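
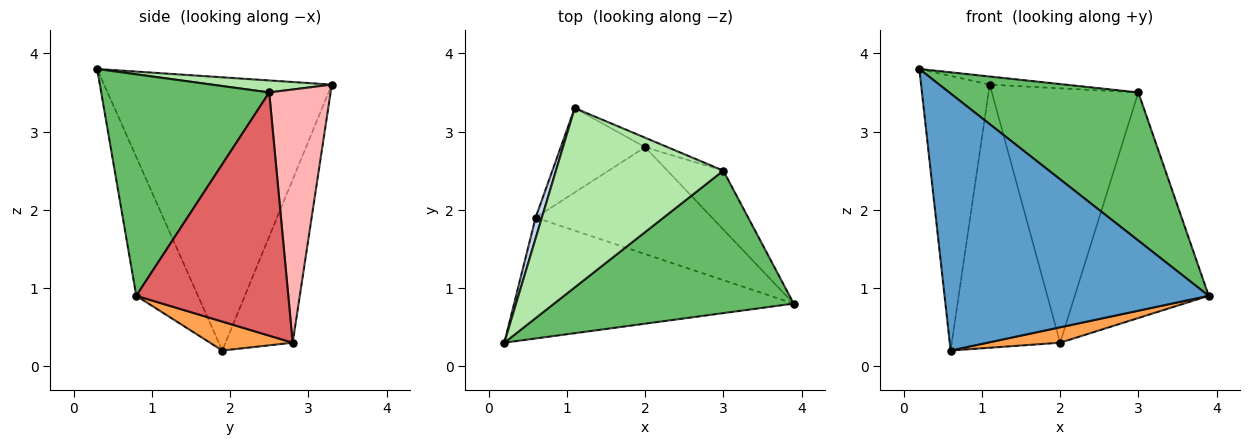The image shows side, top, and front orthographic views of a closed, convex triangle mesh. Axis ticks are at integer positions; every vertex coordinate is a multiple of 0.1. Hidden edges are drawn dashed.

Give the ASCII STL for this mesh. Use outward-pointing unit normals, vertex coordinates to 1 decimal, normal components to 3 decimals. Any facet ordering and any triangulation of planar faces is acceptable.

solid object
 facet normal -0.207 -0.885 -0.416
  outer loop
   vertex 0.6 1.9 0.2
   vertex 3.9 0.8 0.9
   vertex 0.2 0.3 3.8
  endloop
 endfacet
 facet normal -0.957 0.289 0.022
  outer loop
   vertex 0.6 1.9 0.2
   vertex 0.2 0.3 3.8
   vertex 1.1 3.3 3.6
  endloop
 endfacet
 facet normal 0.160 -0.141 -0.977
  outer loop
   vertex 2.0 2.8 0.3
   vertex 3.9 0.8 0.9
   vertex 0.6 1.9 0.2
  endloop
 endfacet
 facet normal -0.508 0.820 -0.263
  outer loop
   vertex 2.0 2.8 0.3
   vertex 0.6 1.9 0.2
   vertex 1.1 3.3 3.6
  endloop
 endfacet
 facet normal 0.539 -0.607 0.584
  outer loop
   vertex 3.0 2.5 3.5
   vertex 0.2 0.3 3.8
   vertex 3.9 0.8 0.9
  endloop
 endfacet
 facet normal 0.071 0.045 0.996
  outer loop
   vertex 3.0 2.5 3.5
   vertex 1.1 3.3 3.6
   vertex 0.2 0.3 3.8
  endloop
 endfacet
 facet normal 0.739 0.651 -0.170
  outer loop
   vertex 3.0 2.5 3.5
   vertex 3.9 0.8 0.9
   vertex 2.0 2.8 0.3
  endloop
 endfacet
 facet normal 0.386 0.922 -0.034
  outer loop
   vertex 3.0 2.5 3.5
   vertex 2.0 2.8 0.3
   vertex 1.1 3.3 3.6
  endloop
 endfacet
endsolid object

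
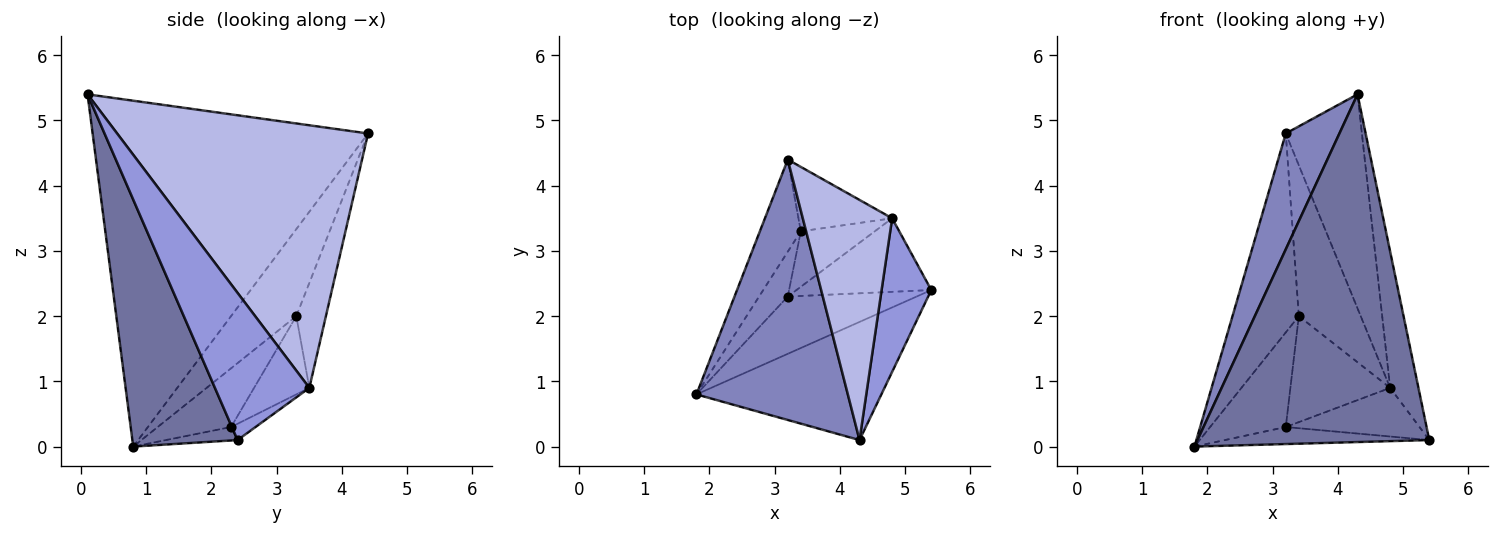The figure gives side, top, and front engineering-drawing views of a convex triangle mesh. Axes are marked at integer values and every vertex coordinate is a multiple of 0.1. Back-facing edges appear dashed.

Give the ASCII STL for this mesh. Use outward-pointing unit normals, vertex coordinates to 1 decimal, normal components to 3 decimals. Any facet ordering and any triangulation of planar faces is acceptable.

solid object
 facet normal 0.395 -0.870 -0.296
  outer loop
   vertex 4.3 0.1 5.4
   vertex 1.8 0.8 0.0
   vertex 5.4 2.4 0.1
  endloop
 endfacet
 facet normal -0.902 -0.176 0.395
  outer loop
   vertex 4.3 0.1 5.4
   vertex 3.2 4.4 4.8
   vertex 1.8 0.8 0.0
  endloop
 endfacet
 facet normal 0.911 0.273 0.308
  outer loop
   vertex 4.8 3.5 0.9
   vertex 4.3 0.1 5.4
   vertex 5.4 2.4 0.1
  endloop
 endfacet
 facet normal 0.910 0.276 0.310
  outer loop
   vertex 4.8 3.5 0.9
   vertex 3.2 4.4 4.8
   vertex 4.3 0.1 5.4
  endloop
 endfacet
 facet normal -0.100 0.284 -0.954
  outer loop
   vertex 3.2 2.3 0.3
   vertex 5.4 2.4 0.1
   vertex 1.8 0.8 0.0
  endloop
 endfacet
 facet normal -0.100 0.549 -0.830
  outer loop
   vertex 3.2 2.3 0.3
   vertex 4.8 3.5 0.9
   vertex 5.4 2.4 0.1
  endloop
 endfacet
 facet normal -0.403 0.842 -0.359
  outer loop
   vertex 3.4 3.3 2.0
   vertex 3.2 4.4 4.8
   vertex 4.8 3.5 0.9
  endloop
 endfacet
 facet normal -0.441 0.795 -0.416
  outer loop
   vertex 3.4 3.3 2.0
   vertex 4.8 3.5 0.9
   vertex 3.2 2.3 0.3
  endloop
 endfacet
 facet normal -0.666 0.677 -0.314
  outer loop
   vertex 3.4 3.3 2.0
   vertex 1.8 0.8 0.0
   vertex 3.2 4.4 4.8
  endloop
 endfacet
 facet normal -0.659 0.680 -0.322
  outer loop
   vertex 3.4 3.3 2.0
   vertex 3.2 2.3 0.3
   vertex 1.8 0.8 0.0
  endloop
 endfacet
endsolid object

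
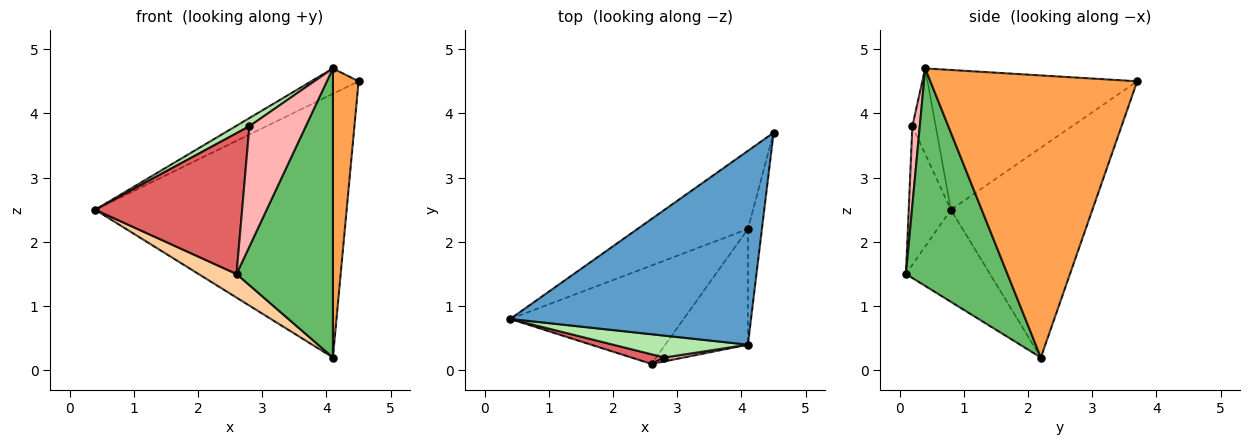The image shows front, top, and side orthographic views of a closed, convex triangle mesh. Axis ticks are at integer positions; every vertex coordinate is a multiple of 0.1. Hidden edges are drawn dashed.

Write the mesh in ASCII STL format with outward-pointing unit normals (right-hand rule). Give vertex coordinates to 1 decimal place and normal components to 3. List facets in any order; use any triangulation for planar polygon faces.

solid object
 facet normal -0.499 0.113 0.859
  outer loop
   vertex 4.1 0.4 4.7
   vertex 4.5 3.7 4.5
   vertex 0.4 0.8 2.5
  endloop
 endfacet
 facet normal -0.475 0.844 -0.250
  outer loop
   vertex 4.1 2.2 0.2
   vertex 0.4 0.8 2.5
   vertex 4.5 3.7 4.5
  endloop
 endfacet
 facet normal 0.991 -0.123 -0.049
  outer loop
   vertex 4.1 2.2 0.2
   vertex 4.5 3.7 4.5
   vertex 4.1 0.4 4.7
  endloop
 endfacet
 facet normal -0.459 -0.207 -0.864
  outer loop
   vertex 2.6 0.1 1.5
   vertex 0.4 0.8 2.5
   vertex 4.1 2.2 0.2
  endloop
 endfacet
 facet normal 0.699 -0.664 -0.266
  outer loop
   vertex 2.6 0.1 1.5
   vertex 4.1 2.2 0.2
   vertex 4.1 0.4 4.7
  endloop
 endfacet
 facet normal -0.511 -0.300 0.805
  outer loop
   vertex 2.8 0.2 3.8
   vertex 4.1 0.4 4.7
   vertex 0.4 0.8 2.5
  endloop
 endfacet
 facet normal -0.275 -0.959 0.066
  outer loop
   vertex 2.8 0.2 3.8
   vertex 0.4 0.8 2.5
   vertex 2.6 0.1 1.5
  endloop
 endfacet
 facet normal 0.130 -0.991 0.032
  outer loop
   vertex 2.8 0.2 3.8
   vertex 2.6 0.1 1.5
   vertex 4.1 0.4 4.7
  endloop
 endfacet
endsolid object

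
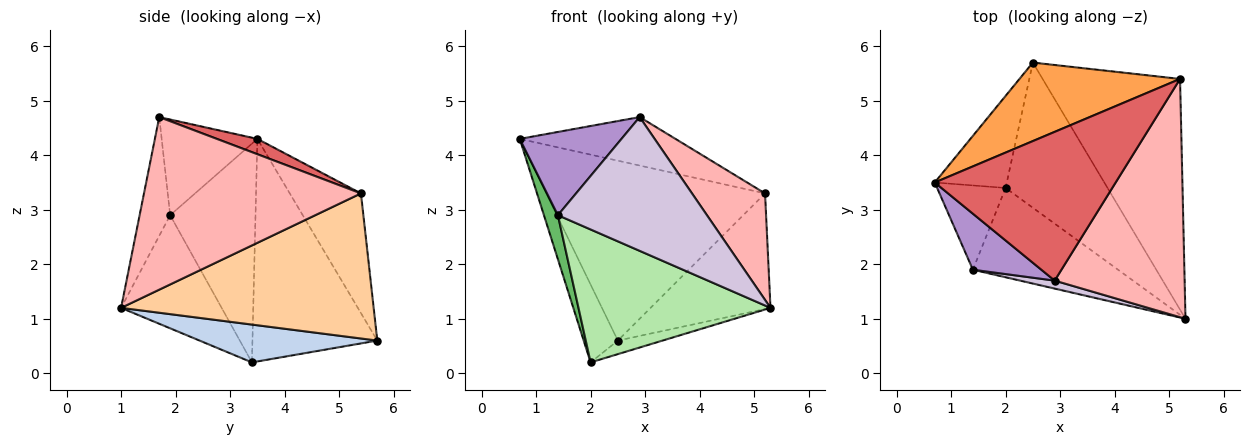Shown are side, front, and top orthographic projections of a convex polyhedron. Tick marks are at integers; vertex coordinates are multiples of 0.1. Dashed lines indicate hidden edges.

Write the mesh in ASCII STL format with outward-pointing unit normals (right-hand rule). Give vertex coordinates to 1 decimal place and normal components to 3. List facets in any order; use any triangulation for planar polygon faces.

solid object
 facet normal -0.921 0.252 -0.298
  outer loop
   vertex 2.0 3.4 0.2
   vertex 0.7 3.5 4.3
   vertex 2.5 5.7 0.6
  endloop
 endfacet
 facet normal 0.346 0.087 -0.934
  outer loop
   vertex 2.0 3.4 0.2
   vertex 2.5 5.7 0.6
   vertex 5.3 1.0 1.2
  endloop
 endfacet
 facet normal -0.286 0.878 0.383
  outer loop
   vertex 5.2 5.4 3.3
   vertex 2.5 5.7 0.6
   vertex 0.7 3.5 4.3
  endloop
 endfacet
 facet normal 0.686 0.326 -0.650
  outer loop
   vertex 5.2 5.4 3.3
   vertex 5.3 1.0 1.2
   vertex 2.5 5.7 0.6
  endloop
 endfacet
 facet normal -0.943 -0.154 -0.295
  outer loop
   vertex 1.4 1.9 2.9
   vertex 0.7 3.5 4.3
   vertex 2.0 3.4 0.2
  endloop
 endfacet
 facet normal -0.399 -0.761 -0.511
  outer loop
   vertex 1.4 1.9 2.9
   vertex 2.0 3.4 0.2
   vertex 5.3 1.0 1.2
  endloop
 endfacet
 facet normal 0.080 0.309 0.948
  outer loop
   vertex 2.9 1.7 4.7
   vertex 5.2 5.4 3.3
   vertex 0.7 3.5 4.3
  endloop
 endfacet
 facet normal 0.771 -0.260 0.581
  outer loop
   vertex 2.9 1.7 4.7
   vertex 5.3 1.0 1.2
   vertex 5.2 5.4 3.3
  endloop
 endfacet
 facet normal -0.615 -0.654 0.440
  outer loop
   vertex 2.9 1.7 4.7
   vertex 0.7 3.5 4.3
   vertex 1.4 1.9 2.9
  endloop
 endfacet
 facet normal -0.200 -0.978 0.058
  outer loop
   vertex 2.9 1.7 4.7
   vertex 1.4 1.9 2.9
   vertex 5.3 1.0 1.2
  endloop
 endfacet
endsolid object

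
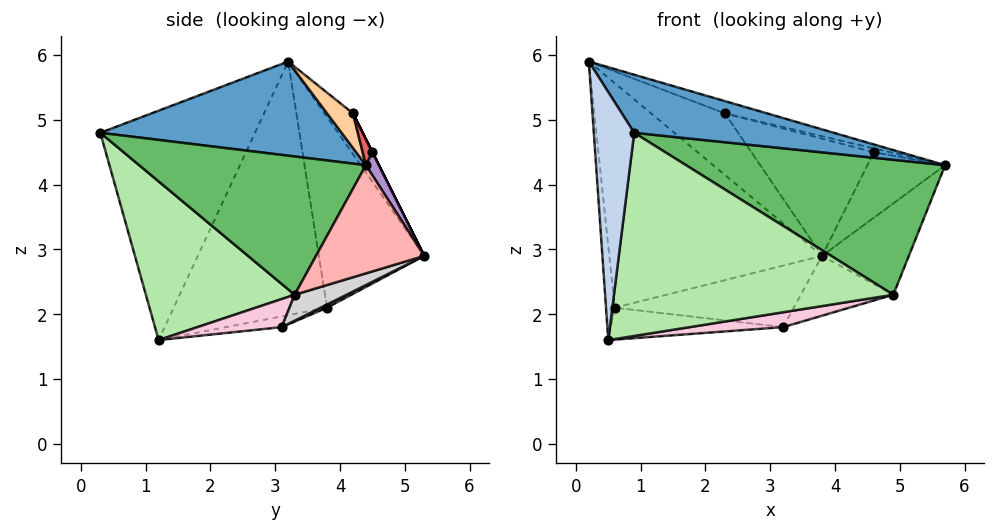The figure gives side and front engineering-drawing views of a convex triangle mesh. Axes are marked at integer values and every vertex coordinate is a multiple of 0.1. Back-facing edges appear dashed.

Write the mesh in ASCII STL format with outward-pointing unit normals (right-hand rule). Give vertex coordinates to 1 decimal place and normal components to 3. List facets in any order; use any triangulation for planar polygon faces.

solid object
 facet normal 0.322 -0.267 0.908
  outer loop
   vertex 0.9 0.3 4.8
   vertex 5.7 4.4 4.3
   vertex 0.2 3.2 5.9
  endloop
 endfacet
 facet normal -0.966 -0.252 0.050
  outer loop
   vertex 0.5 1.2 1.6
   vertex 0.9 0.3 4.8
   vertex 0.2 3.2 5.9
  endloop
 endfacet
 facet normal -0.994 0.057 -0.096
  outer loop
   vertex 0.6 3.8 2.1
   vertex 0.5 1.2 1.6
   vertex 0.2 3.2 5.9
  endloop
 endfacet
 facet normal 0.199 0.323 0.925
  outer loop
   vertex 2.3 4.2 5.1
   vertex 0.2 3.2 5.9
   vertex 5.7 4.4 4.3
  endloop
 endfacet
 facet normal 0.651 -0.744 0.149
  outer loop
   vertex 4.9 3.3 2.3
   vertex 5.7 4.4 4.3
   vertex 0.9 0.3 4.8
  endloop
 endfacet
 facet normal 0.449 -0.844 -0.293
  outer loop
   vertex 4.9 3.3 2.3
   vertex 0.9 0.3 4.8
   vertex 0.5 1.2 1.6
  endloop
 endfacet
 facet normal 0.198 0.330 0.923
  outer loop
   vertex 4.6 4.5 4.5
   vertex 2.3 4.2 5.1
   vertex 5.7 4.4 4.3
  endloop
 endfacet
 facet normal 0.652 0.523 -0.549
  outer loop
   vertex 3.8 5.3 2.9
   vertex 5.7 4.4 4.3
   vertex 4.9 3.3 2.3
  endloop
 endfacet
 facet normal 0.152 0.912 0.380
  outer loop
   vertex 3.8 5.3 2.9
   vertex 4.6 4.5 4.5
   vertex 5.7 4.4 4.3
  endloop
 endfacet
 facet normal 0.000 0.894 0.447
  outer loop
   vertex 3.8 5.3 2.9
   vertex 2.3 4.2 5.1
   vertex 4.6 4.5 4.5
  endloop
 endfacet
 facet normal -0.442 0.892 0.094
  outer loop
   vertex 3.8 5.3 2.9
   vertex 0.6 3.8 2.1
   vertex 0.2 3.2 5.9
  endloop
 endfacet
 facet normal -0.352 0.911 0.216
  outer loop
   vertex 3.8 5.3 2.9
   vertex 0.2 3.2 5.9
   vertex 2.3 4.2 5.1
  endloop
 endfacet
 facet normal -0.062 0.191 -0.980
  outer loop
   vertex 3.2 3.1 1.8
   vertex 0.5 1.2 1.6
   vertex 0.6 3.8 2.1
  endloop
 endfacet
 facet normal 0.302 -0.335 -0.892
  outer loop
   vertex 3.2 3.1 1.8
   vertex 4.9 3.3 2.3
   vertex 0.5 1.2 1.6
  endloop
 endfacet
 facet normal 0.016 0.444 -0.896
  outer loop
   vertex 3.2 3.1 1.8
   vertex 0.6 3.8 2.1
   vertex 3.8 5.3 2.9
  endloop
 endfacet
 facet normal 0.218 0.388 -0.895
  outer loop
   vertex 3.2 3.1 1.8
   vertex 3.8 5.3 2.9
   vertex 4.9 3.3 2.3
  endloop
 endfacet
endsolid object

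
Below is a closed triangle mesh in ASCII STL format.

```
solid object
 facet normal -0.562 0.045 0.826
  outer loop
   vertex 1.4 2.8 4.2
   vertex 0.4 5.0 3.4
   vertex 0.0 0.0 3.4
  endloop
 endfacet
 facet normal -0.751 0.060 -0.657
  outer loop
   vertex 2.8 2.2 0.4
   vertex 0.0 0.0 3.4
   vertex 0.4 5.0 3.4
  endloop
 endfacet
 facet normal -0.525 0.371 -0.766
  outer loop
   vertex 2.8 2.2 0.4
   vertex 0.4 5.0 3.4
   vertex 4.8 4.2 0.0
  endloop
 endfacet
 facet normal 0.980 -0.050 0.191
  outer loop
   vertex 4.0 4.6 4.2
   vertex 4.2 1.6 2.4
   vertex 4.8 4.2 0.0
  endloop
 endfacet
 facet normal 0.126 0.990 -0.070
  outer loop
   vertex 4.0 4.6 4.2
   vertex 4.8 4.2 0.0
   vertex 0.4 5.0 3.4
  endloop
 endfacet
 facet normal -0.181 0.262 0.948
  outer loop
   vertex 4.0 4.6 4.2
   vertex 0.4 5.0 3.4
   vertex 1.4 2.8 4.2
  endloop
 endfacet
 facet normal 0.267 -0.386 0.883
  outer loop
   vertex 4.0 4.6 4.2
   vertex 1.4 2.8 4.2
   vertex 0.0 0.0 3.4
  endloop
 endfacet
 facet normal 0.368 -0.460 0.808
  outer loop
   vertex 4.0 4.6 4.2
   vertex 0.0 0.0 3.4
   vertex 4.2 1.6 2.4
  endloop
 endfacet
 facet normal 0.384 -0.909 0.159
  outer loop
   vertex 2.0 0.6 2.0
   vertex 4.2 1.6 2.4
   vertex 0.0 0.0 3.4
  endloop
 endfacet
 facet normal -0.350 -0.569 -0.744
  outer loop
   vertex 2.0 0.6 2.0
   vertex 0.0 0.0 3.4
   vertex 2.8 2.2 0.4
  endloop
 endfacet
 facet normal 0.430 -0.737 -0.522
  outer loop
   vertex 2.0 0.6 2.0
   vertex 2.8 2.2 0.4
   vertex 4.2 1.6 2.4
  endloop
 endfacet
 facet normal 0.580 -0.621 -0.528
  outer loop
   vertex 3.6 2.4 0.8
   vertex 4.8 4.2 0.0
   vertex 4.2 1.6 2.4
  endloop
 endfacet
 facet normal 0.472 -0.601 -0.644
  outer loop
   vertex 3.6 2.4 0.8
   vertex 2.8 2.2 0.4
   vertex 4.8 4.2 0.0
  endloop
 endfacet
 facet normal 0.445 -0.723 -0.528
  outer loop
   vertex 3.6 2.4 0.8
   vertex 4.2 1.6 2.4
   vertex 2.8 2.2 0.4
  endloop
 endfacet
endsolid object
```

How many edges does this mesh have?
21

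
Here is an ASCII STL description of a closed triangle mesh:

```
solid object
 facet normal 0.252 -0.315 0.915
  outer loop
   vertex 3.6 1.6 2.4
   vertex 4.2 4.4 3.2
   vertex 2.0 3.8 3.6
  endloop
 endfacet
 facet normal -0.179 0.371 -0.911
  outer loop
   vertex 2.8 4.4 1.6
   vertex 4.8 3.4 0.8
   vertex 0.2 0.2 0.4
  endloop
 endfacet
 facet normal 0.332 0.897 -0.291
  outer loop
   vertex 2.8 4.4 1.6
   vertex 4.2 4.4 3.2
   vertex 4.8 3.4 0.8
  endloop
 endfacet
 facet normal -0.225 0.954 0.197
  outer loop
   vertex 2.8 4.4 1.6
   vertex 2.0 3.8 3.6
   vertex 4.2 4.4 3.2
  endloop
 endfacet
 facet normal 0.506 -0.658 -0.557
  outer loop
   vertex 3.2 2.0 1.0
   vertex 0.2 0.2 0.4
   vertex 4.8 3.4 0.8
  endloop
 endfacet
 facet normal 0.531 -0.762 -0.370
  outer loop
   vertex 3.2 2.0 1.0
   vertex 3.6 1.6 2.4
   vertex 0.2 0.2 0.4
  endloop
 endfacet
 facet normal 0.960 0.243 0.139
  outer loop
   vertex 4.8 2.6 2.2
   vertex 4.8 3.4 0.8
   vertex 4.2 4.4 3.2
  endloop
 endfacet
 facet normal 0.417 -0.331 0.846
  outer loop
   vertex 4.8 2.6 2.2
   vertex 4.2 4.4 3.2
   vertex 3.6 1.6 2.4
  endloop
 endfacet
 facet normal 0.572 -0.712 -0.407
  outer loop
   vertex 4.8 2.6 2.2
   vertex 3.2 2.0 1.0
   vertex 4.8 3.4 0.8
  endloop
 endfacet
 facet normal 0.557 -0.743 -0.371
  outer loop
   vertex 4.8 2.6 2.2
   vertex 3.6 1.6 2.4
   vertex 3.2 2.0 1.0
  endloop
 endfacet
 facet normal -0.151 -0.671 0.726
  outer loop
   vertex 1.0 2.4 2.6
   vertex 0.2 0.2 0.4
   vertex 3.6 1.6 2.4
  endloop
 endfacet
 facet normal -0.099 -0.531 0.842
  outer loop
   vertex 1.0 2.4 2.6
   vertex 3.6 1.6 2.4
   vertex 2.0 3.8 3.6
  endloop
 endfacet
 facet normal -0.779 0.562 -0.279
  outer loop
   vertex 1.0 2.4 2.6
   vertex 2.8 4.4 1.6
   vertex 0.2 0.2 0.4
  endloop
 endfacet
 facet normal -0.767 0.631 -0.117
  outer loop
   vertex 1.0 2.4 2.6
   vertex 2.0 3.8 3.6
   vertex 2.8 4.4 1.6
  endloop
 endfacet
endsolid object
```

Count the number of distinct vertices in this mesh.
9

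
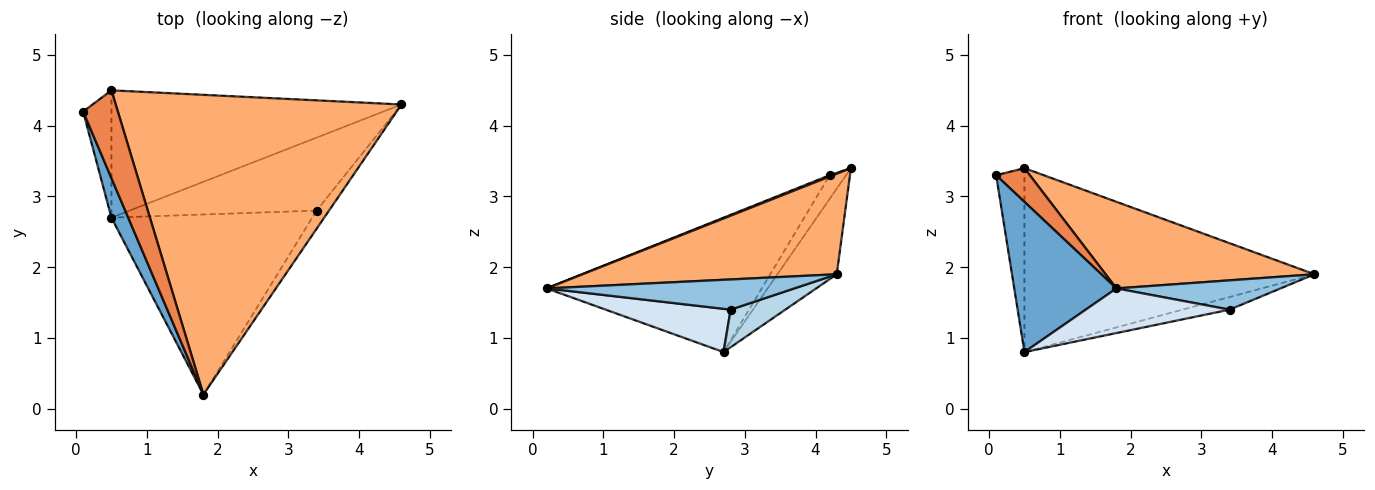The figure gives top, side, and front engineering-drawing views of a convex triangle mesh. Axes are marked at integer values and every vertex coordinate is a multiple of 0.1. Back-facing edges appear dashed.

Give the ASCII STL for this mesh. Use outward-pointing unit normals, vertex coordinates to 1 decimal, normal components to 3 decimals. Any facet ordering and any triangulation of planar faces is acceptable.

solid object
 facet normal -0.898 -0.426 0.112
  outer loop
   vertex 0.5 2.7 0.8
   vertex 1.8 0.2 1.7
   vertex 0.1 4.2 3.3
  endloop
 endfacet
 facet normal 0.788 -0.523 -0.324
  outer loop
   vertex 3.4 2.8 1.4
   vertex 4.6 4.3 1.9
   vertex 1.8 0.2 1.7
  endloop
 endfacet
 facet normal 0.194 0.167 -0.967
  outer loop
   vertex 3.4 2.8 1.4
   vertex 0.5 2.7 0.8
   vertex 4.6 4.3 1.9
  endloop
 endfacet
 facet normal 0.205 -0.236 -0.950
  outer loop
   vertex 3.4 2.8 1.4
   vertex 1.8 0.2 1.7
   vertex 0.5 2.7 0.8
  endloop
 endfacet
 facet normal 0.035 -0.358 0.933
  outer loop
   vertex 0.5 4.5 3.4
   vertex 0.1 4.2 3.3
   vertex 1.8 0.2 1.7
  endloop
 endfacet
 facet normal 0.320 -0.263 0.910
  outer loop
   vertex 0.5 4.5 3.4
   vertex 1.8 0.2 1.7
   vertex 4.6 4.3 1.9
  endloop
 endfacet
 facet normal -0.429 0.743 -0.514
  outer loop
   vertex 0.5 4.5 3.4
   vertex 0.5 2.7 0.8
   vertex 0.1 4.2 3.3
  endloop
 endfacet
 facet normal -0.166 0.811 -0.561
  outer loop
   vertex 0.5 4.5 3.4
   vertex 4.6 4.3 1.9
   vertex 0.5 2.7 0.8
  endloop
 endfacet
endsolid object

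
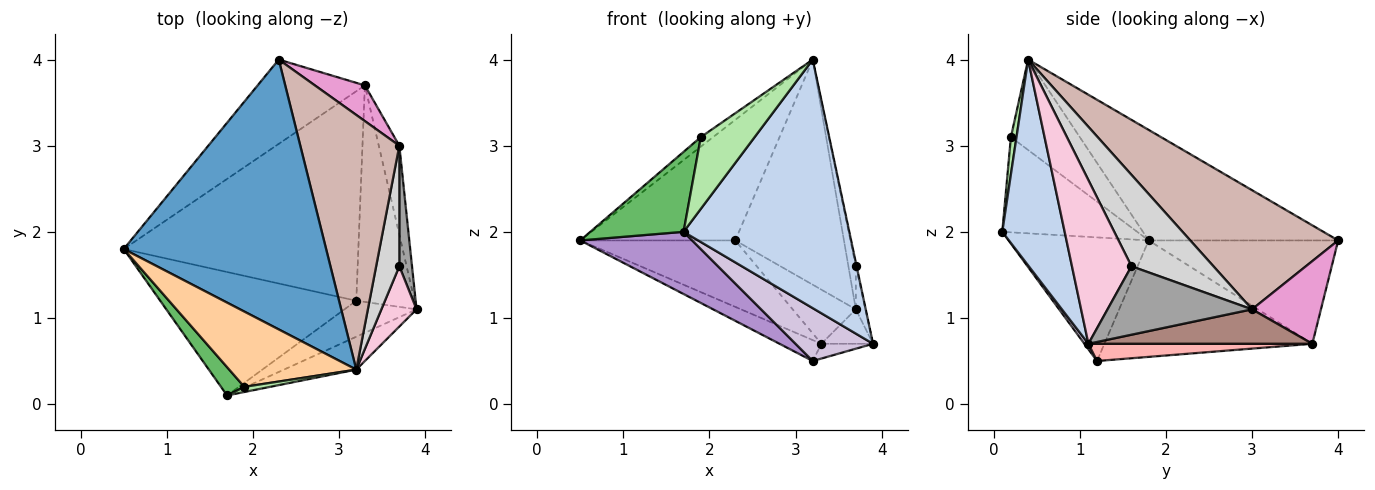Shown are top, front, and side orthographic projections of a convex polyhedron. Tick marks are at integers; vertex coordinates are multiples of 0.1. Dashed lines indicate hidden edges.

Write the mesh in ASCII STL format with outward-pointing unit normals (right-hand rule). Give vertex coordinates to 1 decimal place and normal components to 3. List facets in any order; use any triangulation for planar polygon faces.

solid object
 facet normal -0.446 0.365 0.817
  outer loop
   vertex 3.2 0.4 4.0
   vertex 2.3 4.0 1.9
   vertex 0.5 1.8 1.9
  endloop
 endfacet
 facet normal 0.350 -0.929 -0.123
  outer loop
   vertex 1.7 0.1 2.0
   vertex 3.9 1.1 0.7
   vertex 3.2 0.4 4.0
  endloop
 endfacet
 facet normal -0.603 0.494 -0.626
  outer loop
   vertex 3.3 3.7 0.7
   vertex 0.5 1.8 1.9
   vertex 2.3 4.0 1.9
  endloop
 endfacet
 facet normal -0.577 0.103 0.810
  outer loop
   vertex 1.9 0.2 3.1
   vertex 3.2 0.4 4.0
   vertex 0.5 1.8 1.9
  endloop
 endfacet
 facet normal -0.806 -0.558 0.197
  outer loop
   vertex 1.9 0.2 3.1
   vertex 0.5 1.8 1.9
   vertex 1.7 0.1 2.0
  endloop
 endfacet
 facet normal 0.103 -0.992 0.071
  outer loop
   vertex 1.9 0.2 3.1
   vertex 1.7 0.1 2.0
   vertex 3.2 0.4 4.0
  endloop
 endfacet
 facet normal -0.443 0.089 -0.892
  outer loop
   vertex 3.2 1.2 0.5
   vertex 0.5 1.8 1.9
   vertex 3.3 3.7 0.7
  endloop
 endfacet
 facet normal 0.283 0.065 -0.957
  outer loop
   vertex 3.2 1.2 0.5
   vertex 3.3 3.7 0.7
   vertex 3.9 1.1 0.7
  endloop
 endfacet
 facet normal -0.491 -0.392 -0.778
  outer loop
   vertex 3.2 1.2 0.5
   vertex 1.7 0.1 2.0
   vertex 0.5 1.8 1.9
  endloop
 endfacet
 facet normal 0.043 -0.826 -0.563
  outer loop
   vertex 3.2 1.2 0.5
   vertex 3.9 1.1 0.7
   vertex 1.7 0.1 2.0
  endloop
 endfacet
 facet normal 0.843 0.194 -0.502
  outer loop
   vertex 3.7 3.0 1.1
   vertex 3.9 1.1 0.7
   vertex 3.3 3.7 0.7
  endloop
 endfacet
 facet normal 0.669 0.492 0.557
  outer loop
   vertex 3.7 3.0 1.1
   vertex 2.3 4.0 1.9
   vertex 3.2 0.4 4.0
  endloop
 endfacet
 facet normal 0.673 0.617 0.407
  outer loop
   vertex 3.7 3.0 1.1
   vertex 3.3 3.7 0.7
   vertex 2.3 4.0 1.9
  endloop
 endfacet
 facet normal 0.978 0.013 0.210
  outer loop
   vertex 3.7 1.6 1.6
   vertex 3.2 0.4 4.0
   vertex 3.9 1.1 0.7
  endloop
 endfacet
 facet normal 0.981 0.065 0.182
  outer loop
   vertex 3.7 1.6 1.6
   vertex 3.9 1.1 0.7
   vertex 3.7 3.0 1.1
  endloop
 endfacet
 facet normal 0.966 0.087 0.245
  outer loop
   vertex 3.7 1.6 1.6
   vertex 3.7 3.0 1.1
   vertex 3.2 0.4 4.0
  endloop
 endfacet
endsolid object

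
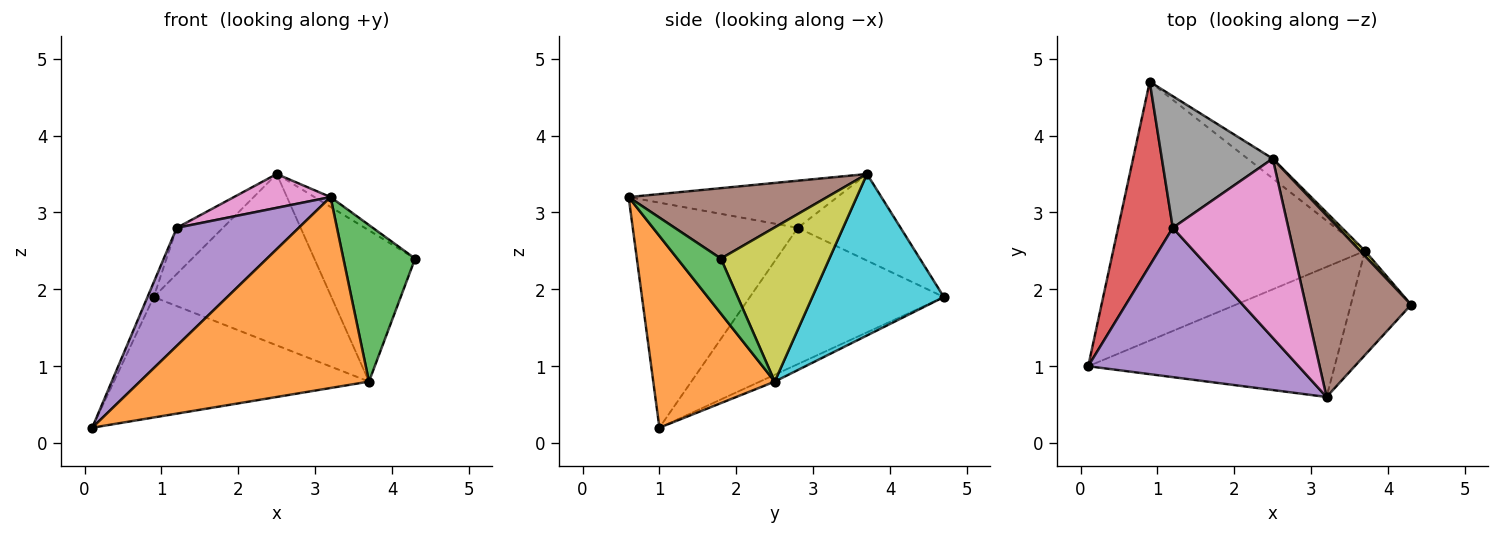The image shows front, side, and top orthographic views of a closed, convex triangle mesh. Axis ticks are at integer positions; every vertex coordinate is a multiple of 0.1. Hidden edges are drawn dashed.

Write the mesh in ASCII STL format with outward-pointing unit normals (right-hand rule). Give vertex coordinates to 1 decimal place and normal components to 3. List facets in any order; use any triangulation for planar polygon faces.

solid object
 facet normal -0.025 0.422 -0.906
  outer loop
   vertex 3.7 2.5 0.8
   vertex 0.1 1.0 0.2
   vertex 0.9 4.7 1.9
  endloop
 endfacet
 facet normal 0.401 -0.757 -0.516
  outer loop
   vertex 3.7 2.5 0.8
   vertex 3.2 0.6 3.2
   vertex 0.1 1.0 0.2
  endloop
 endfacet
 facet normal 0.451 -0.743 -0.494
  outer loop
   vertex 3.7 2.5 0.8
   vertex 4.3 1.8 2.4
   vertex 3.2 0.6 3.2
  endloop
 endfacet
 facet normal -0.928 0.030 0.372
  outer loop
   vertex 1.2 2.8 2.8
   vertex 0.9 4.7 1.9
   vertex 0.1 1.0 0.2
  endloop
 endfacet
 facet normal -0.643 -0.475 0.601
  outer loop
   vertex 1.2 2.8 2.8
   vertex 0.1 1.0 0.2
   vertex 3.2 0.6 3.2
  endloop
 endfacet
 facet normal 0.555 0.045 0.831
  outer loop
   vertex 2.5 3.7 3.5
   vertex 3.2 0.6 3.2
   vertex 4.3 1.8 2.4
  endloop
 endfacet
 facet normal -0.372 -0.172 0.912
  outer loop
   vertex 2.5 3.7 3.5
   vertex 1.2 2.8 2.8
   vertex 3.2 0.6 3.2
  endloop
 endfacet
 facet normal -0.593 0.266 0.760
  outer loop
   vertex 2.5 3.7 3.5
   vertex 0.9 4.7 1.9
   vertex 1.2 2.8 2.8
  endloop
 endfacet
 facet normal 0.732 0.680 0.023
  outer loop
   vertex 2.5 3.7 3.5
   vertex 4.3 1.8 2.4
   vertex 3.7 2.5 0.8
  endloop
 endfacet
 facet normal 0.593 0.800 -0.092
  outer loop
   vertex 2.5 3.7 3.5
   vertex 3.7 2.5 0.8
   vertex 0.9 4.7 1.9
  endloop
 endfacet
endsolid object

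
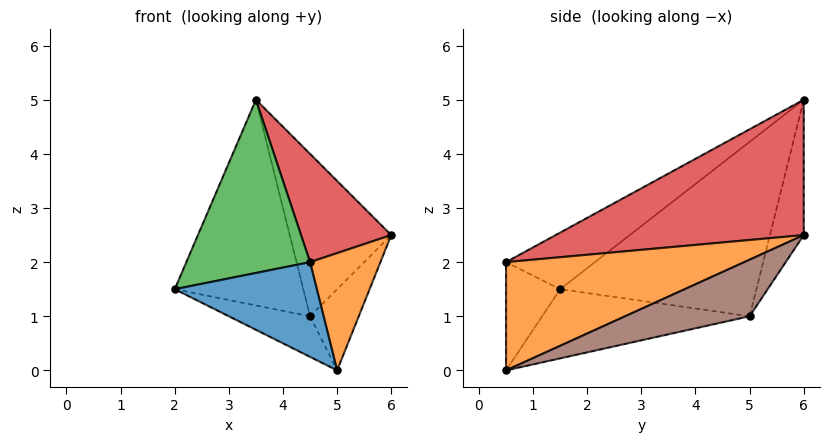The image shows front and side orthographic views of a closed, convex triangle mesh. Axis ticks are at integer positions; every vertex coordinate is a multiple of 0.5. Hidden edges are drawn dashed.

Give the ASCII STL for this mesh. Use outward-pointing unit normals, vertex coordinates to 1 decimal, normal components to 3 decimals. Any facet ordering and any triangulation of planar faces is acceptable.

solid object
 facet normal -0.355 -0.931 -0.089
  outer loop
   vertex 4.5 0.5 2.0
   vertex 2.0 1.5 1.5
   vertex 5.0 0.5 0.0
  endloop
 endfacet
 facet normal 0.933 -0.276 0.233
  outer loop
   vertex 4.5 0.5 2.0
   vertex 5.0 0.5 0.0
   vertex 6.0 6.0 2.5
  endloop
 endfacet
 facet normal -0.357 -0.496 0.791
  outer loop
   vertex 3.5 6.0 5.0
   vertex 2.0 1.5 1.5
   vertex 4.5 0.5 2.0
  endloop
 endfacet
 facet normal 0.685 -0.249 0.685
  outer loop
   vertex 3.5 6.0 5.0
   vertex 4.5 0.5 2.0
   vertex 6.0 6.0 2.5
  endloop
 endfacet
 facet normal -0.400 0.156 -0.903
  outer loop
   vertex 4.5 5.0 1.0
   vertex 5.0 0.5 0.0
   vertex 2.0 1.5 1.5
  endloop
 endfacet
 facet normal 0.604 0.236 -0.761
  outer loop
   vertex 4.5 5.0 1.0
   vertex 6.0 6.0 2.5
   vertex 5.0 0.5 0.0
  endloop
 endfacet
 facet normal -0.790 0.518 -0.327
  outer loop
   vertex 4.5 5.0 1.0
   vertex 2.0 1.5 1.5
   vertex 3.5 6.0 5.0
  endloop
 endfacet
 facet normal -0.302 0.905 -0.302
  outer loop
   vertex 4.5 5.0 1.0
   vertex 3.5 6.0 5.0
   vertex 6.0 6.0 2.5
  endloop
 endfacet
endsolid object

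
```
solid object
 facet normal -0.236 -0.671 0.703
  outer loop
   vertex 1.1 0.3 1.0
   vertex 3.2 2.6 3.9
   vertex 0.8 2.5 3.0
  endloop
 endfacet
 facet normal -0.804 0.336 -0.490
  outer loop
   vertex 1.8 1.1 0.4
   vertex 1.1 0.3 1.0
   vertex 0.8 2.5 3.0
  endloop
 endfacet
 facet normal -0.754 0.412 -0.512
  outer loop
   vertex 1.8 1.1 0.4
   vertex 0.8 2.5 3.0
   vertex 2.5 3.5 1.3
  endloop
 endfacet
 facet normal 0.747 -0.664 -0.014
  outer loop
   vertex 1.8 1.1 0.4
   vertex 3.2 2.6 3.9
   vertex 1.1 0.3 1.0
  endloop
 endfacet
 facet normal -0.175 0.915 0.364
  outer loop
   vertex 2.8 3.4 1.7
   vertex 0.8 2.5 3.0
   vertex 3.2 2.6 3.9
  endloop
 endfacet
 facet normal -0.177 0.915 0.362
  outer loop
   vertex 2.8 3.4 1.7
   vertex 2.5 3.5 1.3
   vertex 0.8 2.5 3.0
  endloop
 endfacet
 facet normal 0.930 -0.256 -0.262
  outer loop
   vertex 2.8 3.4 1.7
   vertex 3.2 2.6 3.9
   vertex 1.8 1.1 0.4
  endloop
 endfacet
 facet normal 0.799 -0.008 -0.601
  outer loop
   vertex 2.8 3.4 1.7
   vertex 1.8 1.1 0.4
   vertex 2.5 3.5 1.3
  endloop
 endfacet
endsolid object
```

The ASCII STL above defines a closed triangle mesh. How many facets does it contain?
8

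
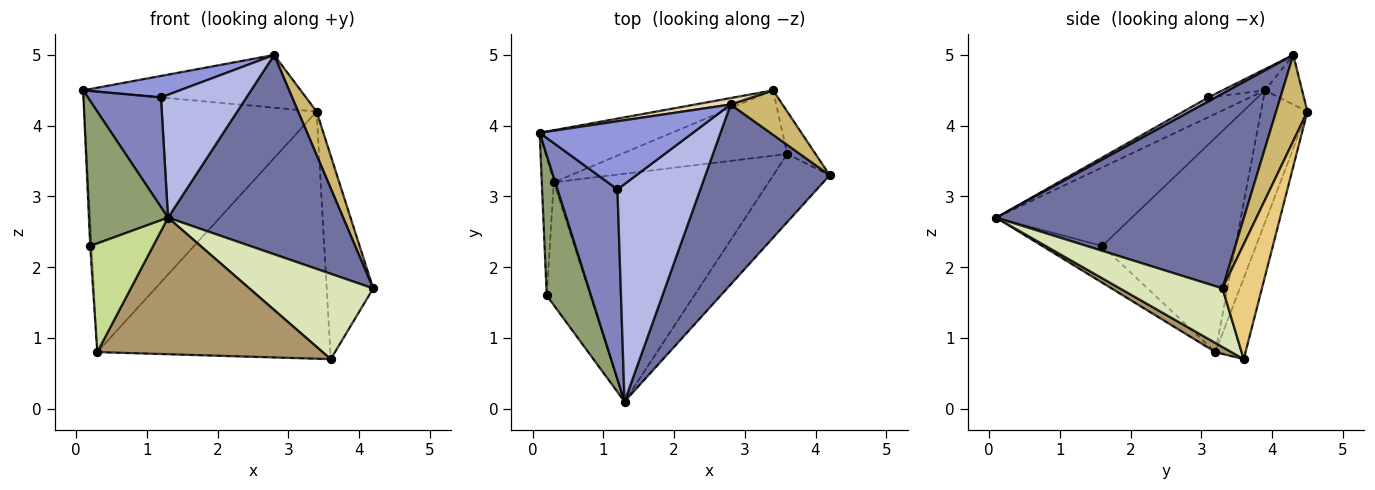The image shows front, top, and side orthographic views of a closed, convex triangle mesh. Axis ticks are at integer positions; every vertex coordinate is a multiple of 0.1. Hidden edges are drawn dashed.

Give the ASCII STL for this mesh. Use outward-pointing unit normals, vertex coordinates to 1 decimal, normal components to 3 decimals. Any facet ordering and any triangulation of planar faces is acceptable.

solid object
 facet normal 0.724 -0.512 0.462
  outer loop
   vertex 2.8 4.3 5.0
   vertex 1.3 0.1 2.7
   vertex 4.2 3.3 1.7
  endloop
 endfacet
 facet normal -0.274 -0.481 0.833
  outer loop
   vertex 1.2 3.1 4.4
   vertex 0.1 3.9 4.5
   vertex 1.3 0.1 2.7
  endloop
 endfacet
 facet normal -0.131 -0.298 0.945
  outer loop
   vertex 1.2 3.1 4.4
   vertex 2.8 4.3 5.0
   vertex 0.1 3.9 4.5
  endloop
 endfacet
 facet normal 0.042 -0.491 0.870
  outer loop
   vertex 1.2 3.1 4.4
   vertex 1.3 0.1 2.7
   vertex 2.8 4.3 5.0
  endloop
 endfacet
 facet normal -0.777 -0.453 0.438
  outer loop
   vertex 0.2 1.6 2.3
   vertex 1.3 0.1 2.7
   vertex 0.1 3.9 4.5
  endloop
 endfacet
 facet normal -0.998 0.010 -0.056
  outer loop
   vertex 0.2 1.6 2.3
   vertex 0.1 3.9 4.5
   vertex 0.3 3.2 0.8
  endloop
 endfacet
 facet normal -0.534 -0.560 -0.633
  outer loop
   vertex 0.2 1.6 2.3
   vertex 0.3 3.2 0.8
   vertex 1.3 0.1 2.7
  endloop
 endfacet
 facet normal 0.544 -0.656 -0.523
  outer loop
   vertex 3.6 3.6 0.7
   vertex 4.2 3.3 1.7
   vertex 1.3 0.1 2.7
  endloop
 endfacet
 facet normal 0.036 -0.514 -0.857
  outer loop
   vertex 3.6 3.6 0.7
   vertex 1.3 0.1 2.7
   vertex 0.3 3.2 0.8
  endloop
 endfacet
 facet normal 0.765 -0.450 0.461
  outer loop
   vertex 3.4 4.5 4.2
   vertex 2.8 4.3 5.0
   vertex 4.2 3.3 1.7
  endloop
 endfacet
 facet normal 0.639 0.753 -0.157
  outer loop
   vertex 3.4 4.5 4.2
   vertex 4.2 3.3 1.7
   vertex 3.6 3.6 0.7
  endloop
 endfacet
 facet normal -0.167 0.979 0.119
  outer loop
   vertex 3.4 4.5 4.2
   vertex 0.1 3.9 4.5
   vertex 2.8 4.3 5.0
  endloop
 endfacet
 facet normal -0.192 0.962 -0.192
  outer loop
   vertex 3.4 4.5 4.2
   vertex 0.3 3.2 0.8
   vertex 0.1 3.9 4.5
  endloop
 endfacet
 facet normal -0.124 0.959 -0.254
  outer loop
   vertex 3.4 4.5 4.2
   vertex 3.6 3.6 0.7
   vertex 0.3 3.2 0.8
  endloop
 endfacet
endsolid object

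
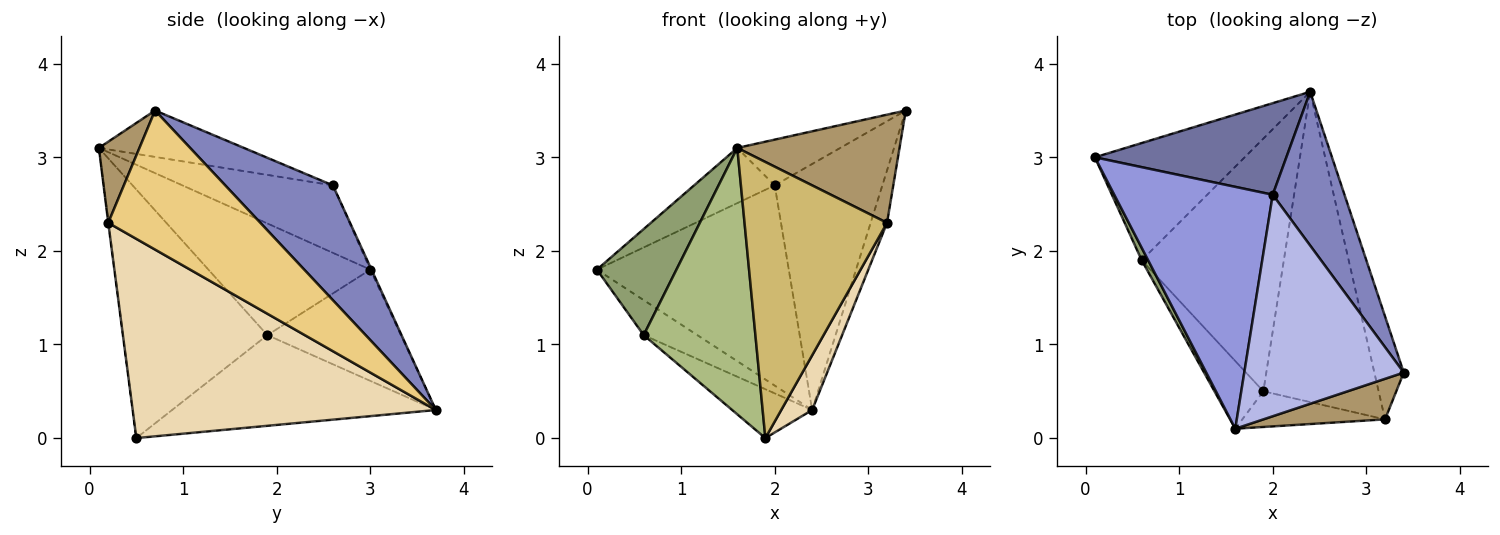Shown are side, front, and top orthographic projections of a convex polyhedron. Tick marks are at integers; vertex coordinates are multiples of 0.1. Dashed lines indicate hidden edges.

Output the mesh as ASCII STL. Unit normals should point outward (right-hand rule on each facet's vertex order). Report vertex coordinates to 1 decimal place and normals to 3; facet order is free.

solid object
 facet normal -0.006 0.909 0.416
  outer loop
   vertex 2.0 2.6 2.7
   vertex 2.4 3.7 0.3
   vertex 0.1 3.0 1.8
  endloop
 endfacet
 facet normal 0.647 0.647 0.404
  outer loop
   vertex 2.0 2.6 2.7
   vertex 3.4 0.7 3.5
   vertex 2.4 3.7 0.3
  endloop
 endfacet
 facet normal -0.383 0.205 0.900
  outer loop
   vertex 2.0 2.6 2.7
   vertex 0.1 3.0 1.8
   vertex 1.6 0.1 3.1
  endloop
 endfacet
 facet normal -0.274 0.195 0.942
  outer loop
   vertex 2.0 2.6 2.7
   vertex 1.6 0.1 3.1
   vertex 3.4 0.7 3.5
  endloop
 endfacet
 facet normal -0.896 -0.440 0.052
  outer loop
   vertex 0.6 1.9 1.1
   vertex 1.6 0.1 3.1
   vertex 0.1 3.0 1.8
  endloop
 endfacet
 facet normal -0.781 -0.605 -0.154
  outer loop
   vertex 0.6 1.9 1.1
   vertex 1.9 0.5 0.0
   vertex 1.6 0.1 3.1
  endloop
 endfacet
 facet normal -0.580 0.233 -0.781
  outer loop
   vertex 0.6 1.9 1.1
   vertex 0.1 3.0 1.8
   vertex 2.4 3.7 0.3
  endloop
 endfacet
 facet normal -0.531 0.161 -0.832
  outer loop
   vertex 0.6 1.9 1.1
   vertex 2.4 3.7 0.3
   vertex 1.9 0.5 0.0
  endloop
 endfacet
 facet normal 0.228 -0.912 0.342
  outer loop
   vertex 3.2 0.2 2.3
   vertex 3.4 0.7 3.5
   vertex 1.6 0.1 3.1
  endloop
 endfacet
 facet normal -0.002 -0.992 -0.128
  outer loop
   vertex 3.2 0.2 2.3
   vertex 1.6 0.1 3.1
   vertex 1.9 0.5 0.0
  endloop
 endfacet
 facet normal 0.973 0.105 -0.206
  outer loop
   vertex 3.2 0.2 2.3
   vertex 2.4 3.7 0.3
   vertex 3.4 0.7 3.5
  endloop
 endfacet
 facet normal 0.862 -0.088 -0.499
  outer loop
   vertex 3.2 0.2 2.3
   vertex 1.9 0.5 0.0
   vertex 2.4 3.7 0.3
  endloop
 endfacet
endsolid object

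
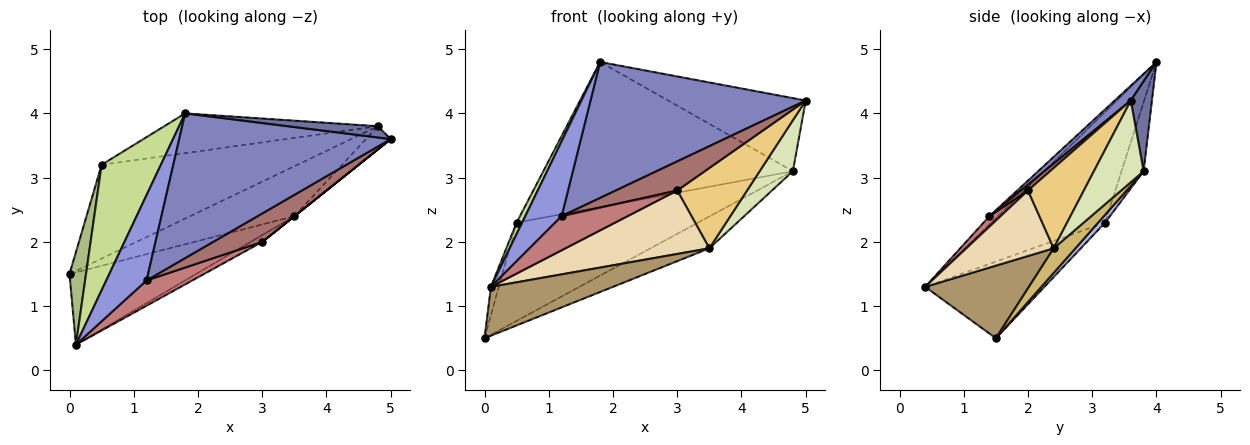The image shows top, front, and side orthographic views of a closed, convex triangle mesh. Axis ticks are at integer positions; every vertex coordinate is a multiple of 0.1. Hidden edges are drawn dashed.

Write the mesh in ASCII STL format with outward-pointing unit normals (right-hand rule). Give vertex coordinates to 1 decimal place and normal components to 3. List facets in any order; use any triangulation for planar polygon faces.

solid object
 facet normal 0.150 0.977 0.150
  outer loop
   vertex 4.8 3.8 3.1
   vertex 1.8 4.0 4.8
   vertex 5.0 3.6 4.2
  endloop
 endfacet
 facet normal 0.051 -0.684 0.728
  outer loop
   vertex 1.2 1.4 2.4
   vertex 5.0 3.6 4.2
   vertex 1.8 4.0 4.8
  endloop
 endfacet
 facet normal -0.151 -0.651 0.744
  outer loop
   vertex 1.2 1.4 2.4
   vertex 1.8 4.0 4.8
   vertex 0.1 0.4 1.3
  endloop
 endfacet
 facet normal 0.028 0.723 -0.690
  outer loop
   vertex 0.5 3.2 2.3
   vertex 4.8 3.8 3.1
   vertex 0.0 1.5 0.5
  endloop
 endfacet
 facet normal -0.085 0.961 -0.263
  outer loop
   vertex 0.5 3.2 2.3
   vertex 1.8 4.0 4.8
   vertex 4.8 3.8 3.1
  endloop
 endfacet
 facet normal -0.976 0.064 0.210
  outer loop
   vertex 0.5 3.2 2.3
   vertex 0.0 1.5 0.5
   vertex 0.1 0.4 1.3
  endloop
 endfacet
 facet normal -0.881 -0.043 0.472
  outer loop
   vertex 0.5 3.2 2.3
   vertex 0.1 0.4 1.3
   vertex 1.8 4.0 4.8
  endloop
 endfacet
 facet normal 0.806 -0.539 -0.245
  outer loop
   vertex 3.5 2.4 1.9
   vertex 4.8 3.8 3.1
   vertex 5.0 3.6 4.2
  endloop
 endfacet
 facet normal 0.429 -0.505 -0.749
  outer loop
   vertex 3.5 2.4 1.9
   vertex 0.1 0.4 1.3
   vertex 0.0 1.5 0.5
  endloop
 endfacet
 facet normal 0.195 0.528 -0.827
  outer loop
   vertex 3.5 2.4 1.9
   vertex 0.0 1.5 0.5
   vertex 4.8 3.8 3.1
  endloop
 endfacet
 facet normal 0.625 -0.781 0.000
  outer loop
   vertex 3.0 2.0 2.8
   vertex 3.5 2.4 1.9
   vertex 5.0 3.6 4.2
  endloop
 endfacet
 facet normal 0.517 -0.851 -0.091
  outer loop
   vertex 3.0 2.0 2.8
   vertex 0.1 0.4 1.3
   vertex 3.5 2.4 1.9
  endloop
 endfacet
 facet normal 0.083 -0.713 0.696
  outer loop
   vertex 3.0 2.0 2.8
   vertex 5.0 3.6 4.2
   vertex 1.2 1.4 2.4
  endloop
 endfacet
 facet normal 0.134 -0.796 0.590
  outer loop
   vertex 3.0 2.0 2.8
   vertex 1.2 1.4 2.4
   vertex 0.1 0.4 1.3
  endloop
 endfacet
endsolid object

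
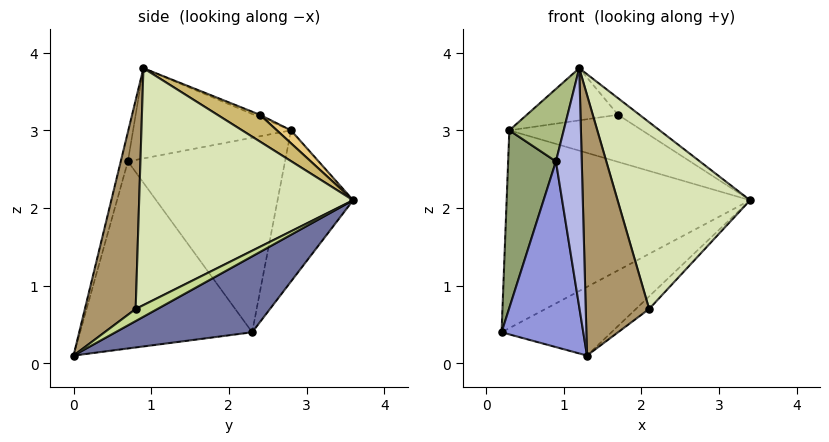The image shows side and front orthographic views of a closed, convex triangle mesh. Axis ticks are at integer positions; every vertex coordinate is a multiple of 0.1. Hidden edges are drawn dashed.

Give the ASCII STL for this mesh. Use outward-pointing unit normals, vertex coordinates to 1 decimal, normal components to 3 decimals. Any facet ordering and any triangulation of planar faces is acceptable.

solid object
 facet normal 0.356 0.286 -0.889
  outer loop
   vertex 1.3 0.0 0.1
   vertex 0.2 2.3 0.4
   vertex 3.4 3.6 2.1
  endloop
 endfacet
 facet normal -0.292 0.941 -0.170
  outer loop
   vertex 0.3 2.8 3.0
   vertex 3.4 3.6 2.1
   vertex 0.2 2.3 0.4
  endloop
 endfacet
 facet normal -0.903 -0.429 -0.024
  outer loop
   vertex 0.9 0.7 2.6
   vertex 0.2 2.3 0.4
   vertex 1.3 0.0 0.1
  endloop
 endfacet
 facet normal -0.260 -0.940 0.222
  outer loop
   vertex 0.9 0.7 2.6
   vertex 1.3 0.0 0.1
   vertex 1.2 0.9 3.8
  endloop
 endfacet
 facet normal -0.953 -0.290 0.092
  outer loop
   vertex 0.9 0.7 2.6
   vertex 0.3 2.8 3.0
   vertex 0.2 2.3 0.4
  endloop
 endfacet
 facet normal -0.908 -0.313 0.279
  outer loop
   vertex 0.9 0.7 2.6
   vertex 1.2 0.9 3.8
   vertex 0.3 2.8 3.0
  endloop
 endfacet
 facet normal 0.410 0.249 -0.878
  outer loop
   vertex 2.1 0.8 0.7
   vertex 1.3 0.0 0.1
   vertex 3.4 3.6 2.1
  endloop
 endfacet
 facet normal 0.822 -0.509 0.255
  outer loop
   vertex 2.1 0.8 0.7
   vertex 3.4 3.6 2.1
   vertex 1.2 0.9 3.8
  endloop
 endfacet
 facet normal 0.612 -0.764 0.202
  outer loop
   vertex 2.1 0.8 0.7
   vertex 1.2 0.9 3.8
   vertex 1.3 0.0 0.1
  endloop
 endfacet
 facet normal 0.421 0.213 0.882
  outer loop
   vertex 1.7 2.4 3.2
   vertex 1.2 0.9 3.8
   vertex 3.4 3.6 2.1
  endloop
 endfacet
 facet normal 0.066 0.622 0.780
  outer loop
   vertex 1.7 2.4 3.2
   vertex 3.4 3.6 2.1
   vertex 0.3 2.8 3.0
  endloop
 endfacet
 facet normal -0.024 0.378 0.925
  outer loop
   vertex 1.7 2.4 3.2
   vertex 0.3 2.8 3.0
   vertex 1.2 0.9 3.8
  endloop
 endfacet
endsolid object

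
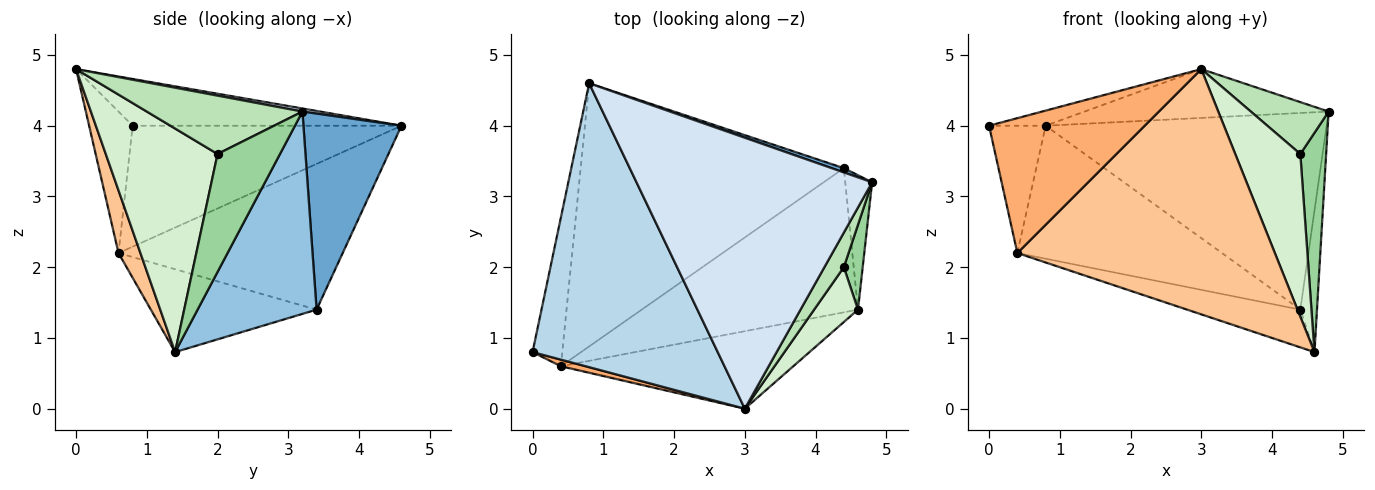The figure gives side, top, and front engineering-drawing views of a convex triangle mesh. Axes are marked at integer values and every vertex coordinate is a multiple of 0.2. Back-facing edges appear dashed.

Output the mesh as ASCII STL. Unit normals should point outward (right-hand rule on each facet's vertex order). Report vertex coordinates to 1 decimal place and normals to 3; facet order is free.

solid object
 facet normal 0.329 0.944 0.020
  outer loop
   vertex 4.4 3.4 1.4
   vertex 0.8 4.6 4.0
   vertex 4.8 3.2 4.2
  endloop
 endfacet
 facet normal 0.982 0.137 -0.130
  outer loop
   vertex 4.4 3.4 1.4
   vertex 4.8 3.2 4.2
   vertex 4.6 1.4 0.8
  endloop
 endfacet
 facet normal -0.244 0.051 0.968
  outer loop
   vertex 3.0 0.0 4.8
   vertex 0.8 4.6 4.0
   vertex 0.0 0.8 4.0
  endloop
 endfacet
 facet normal 0.013 0.177 0.984
  outer loop
   vertex 3.0 0.0 4.8
   vertex 4.8 3.2 4.2
   vertex 0.8 4.6 4.0
  endloop
 endfacet
 facet normal -0.951 0.200 -0.234
  outer loop
   vertex 0.4 0.6 2.2
   vertex 0.0 0.8 4.0
   vertex 0.8 4.6 4.0
  endloop
 endfacet
 facet normal -0.269 -0.962 0.047
  outer loop
   vertex 0.4 0.6 2.2
   vertex 3.0 0.0 4.8
   vertex 0.0 0.8 4.0
  endloop
 endfacet
 facet normal 0.081 -0.950 -0.300
  outer loop
   vertex 0.4 0.6 2.2
   vertex 4.6 1.4 0.8
   vertex 3.0 0.0 4.8
  endloop
 endfacet
 facet normal -0.443 0.404 -0.800
  outer loop
   vertex 0.4 0.6 2.2
   vertex 0.8 4.6 4.0
   vertex 4.4 3.4 1.4
  endloop
 endfacet
 facet normal -0.348 0.237 -0.907
  outer loop
   vertex 0.4 0.6 2.2
   vertex 4.4 3.4 1.4
   vertex 4.6 1.4 0.8
  endloop
 endfacet
 facet normal 0.914 -0.378 0.146
  outer loop
   vertex 4.4 2.0 3.6
   vertex 4.6 1.4 0.8
   vertex 4.8 3.2 4.2
  endloop
 endfacet
 facet normal 0.857 -0.429 0.286
  outer loop
   vertex 4.4 2.0 3.6
   vertex 4.8 3.2 4.2
   vertex 3.0 0.0 4.8
  endloop
 endfacet
 facet normal 0.852 -0.496 0.167
  outer loop
   vertex 4.4 2.0 3.6
   vertex 3.0 0.0 4.8
   vertex 4.6 1.4 0.8
  endloop
 endfacet
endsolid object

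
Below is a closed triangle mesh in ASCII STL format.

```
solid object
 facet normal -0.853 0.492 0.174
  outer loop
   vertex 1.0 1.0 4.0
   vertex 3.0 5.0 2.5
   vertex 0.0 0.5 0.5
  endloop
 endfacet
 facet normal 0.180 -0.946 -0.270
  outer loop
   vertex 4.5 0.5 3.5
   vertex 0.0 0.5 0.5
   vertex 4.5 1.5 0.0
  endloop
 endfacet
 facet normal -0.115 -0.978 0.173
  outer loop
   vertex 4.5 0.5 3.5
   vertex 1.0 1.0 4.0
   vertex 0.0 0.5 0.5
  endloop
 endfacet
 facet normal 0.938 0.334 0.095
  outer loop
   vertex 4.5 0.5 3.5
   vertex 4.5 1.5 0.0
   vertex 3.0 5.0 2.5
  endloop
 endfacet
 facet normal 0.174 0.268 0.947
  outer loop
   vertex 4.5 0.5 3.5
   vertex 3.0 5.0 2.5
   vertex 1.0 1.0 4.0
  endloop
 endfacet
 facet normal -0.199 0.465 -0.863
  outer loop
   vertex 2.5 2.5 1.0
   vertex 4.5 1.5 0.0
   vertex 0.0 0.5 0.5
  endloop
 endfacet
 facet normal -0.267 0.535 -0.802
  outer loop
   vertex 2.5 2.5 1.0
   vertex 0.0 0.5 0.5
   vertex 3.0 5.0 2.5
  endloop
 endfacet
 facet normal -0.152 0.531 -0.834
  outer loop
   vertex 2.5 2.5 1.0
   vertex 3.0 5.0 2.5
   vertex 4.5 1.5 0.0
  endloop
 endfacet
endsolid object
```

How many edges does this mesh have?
12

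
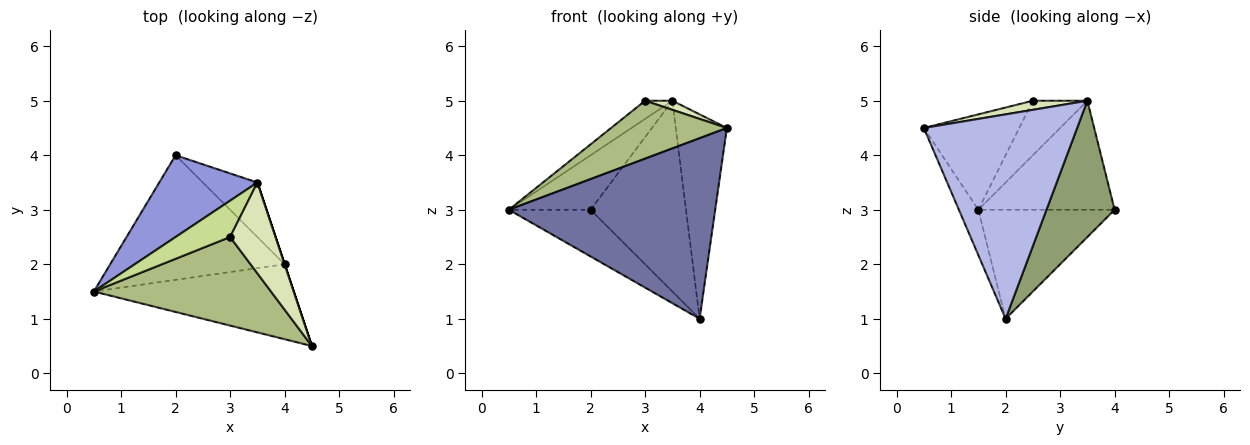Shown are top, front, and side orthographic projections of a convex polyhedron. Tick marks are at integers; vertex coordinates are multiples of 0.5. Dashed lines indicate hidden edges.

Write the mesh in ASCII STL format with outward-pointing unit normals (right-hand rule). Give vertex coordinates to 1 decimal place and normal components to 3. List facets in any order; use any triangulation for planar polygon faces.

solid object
 facet normal -0.087 -0.920 -0.382
  outer loop
   vertex 4.0 2.0 1.0
   vertex 4.5 0.5 4.5
   vertex 0.5 1.5 3.0
  endloop
 endfacet
 facet normal -0.505 0.303 -0.808
  outer loop
   vertex 4.0 2.0 1.0
   vertex 0.5 1.5 3.0
   vertex 2.0 4.0 3.0
  endloop
 endfacet
 facet normal -0.679 0.407 0.611
  outer loop
   vertex 3.5 3.5 5.0
   vertex 2.0 4.0 3.0
   vertex 0.5 1.5 3.0
  endloop
 endfacet
 facet normal 0.949 0.316 0.000
  outer loop
   vertex 3.5 3.5 5.0
   vertex 4.5 0.5 4.5
   vertex 4.0 2.0 1.0
  endloop
 endfacet
 facet normal 0.566 0.793 -0.226
  outer loop
   vertex 3.5 3.5 5.0
   vertex 4.0 2.0 1.0
   vertex 2.0 4.0 3.0
  endloop
 endfacet
 facet normal -0.411 -0.499 0.763
  outer loop
   vertex 3.0 2.5 5.0
   vertex 0.5 1.5 3.0
   vertex 4.5 0.5 4.5
  endloop
 endfacet
 facet normal -0.667 0.333 0.667
  outer loop
   vertex 3.0 2.5 5.0
   vertex 3.5 3.5 5.0
   vertex 0.5 1.5 3.0
  endloop
 endfacet
 facet normal 0.195 -0.098 0.976
  outer loop
   vertex 3.0 2.5 5.0
   vertex 4.5 0.5 4.5
   vertex 3.5 3.5 5.0
  endloop
 endfacet
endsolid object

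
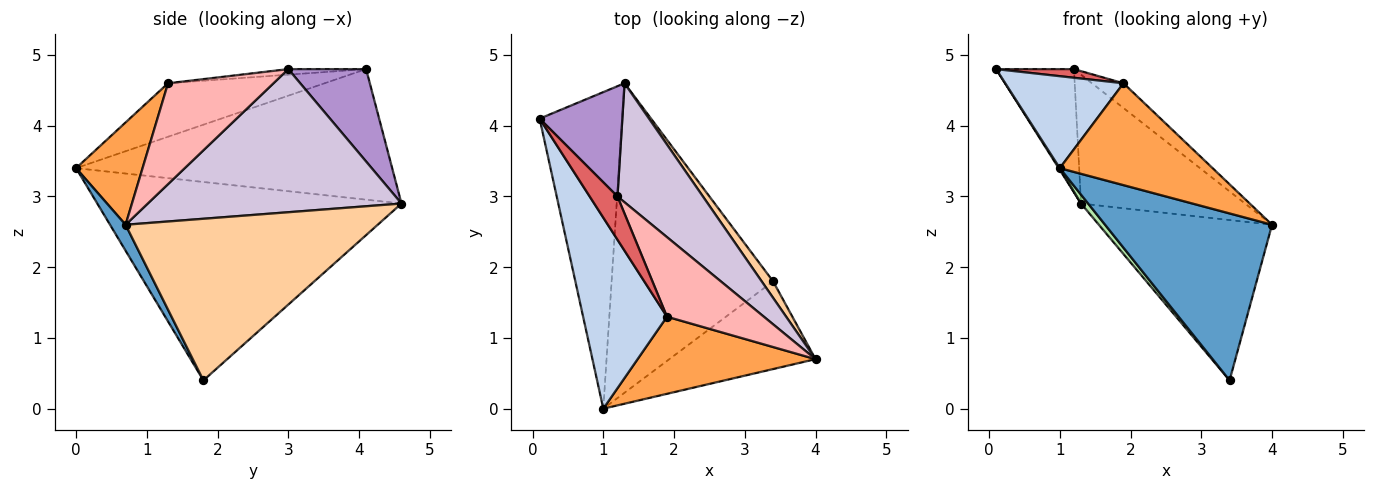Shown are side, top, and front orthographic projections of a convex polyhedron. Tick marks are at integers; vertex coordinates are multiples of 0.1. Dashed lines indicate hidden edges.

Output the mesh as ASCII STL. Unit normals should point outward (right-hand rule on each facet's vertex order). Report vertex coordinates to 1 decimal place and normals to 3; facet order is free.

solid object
 facet normal 0.082 -0.882 -0.464
  outer loop
   vertex 3.4 1.8 0.4
   vertex 4.0 0.7 2.6
   vertex 1.0 0.0 3.4
  endloop
 endfacet
 facet normal -0.498 -0.376 0.781
  outer loop
   vertex 1.9 1.3 4.6
   vertex 0.1 4.1 4.8
   vertex 1.0 0.0 3.4
  endloop
 endfacet
 facet normal 0.328 -0.753 0.570
  outer loop
   vertex 1.9 1.3 4.6
   vertex 1.0 0.0 3.4
   vertex 4.0 0.7 2.6
  endloop
 endfacet
 facet normal 0.823 0.565 0.058
  outer loop
   vertex 1.3 4.6 2.9
   vertex 4.0 0.7 2.6
   vertex 3.4 1.8 0.4
  endloop
 endfacet
 facet normal -0.845 -0.003 -0.535
  outer loop
   vertex 1.3 4.6 2.9
   vertex 1.0 0.0 3.4
   vertex 0.1 4.1 4.8
  endloop
 endfacet
 facet normal -0.775 -0.018 -0.631
  outer loop
   vertex 1.3 4.6 2.9
   vertex 3.4 1.8 0.4
   vertex 1.0 0.0 3.4
  endloop
 endfacet
 facet normal -0.192 -0.192 0.962
  outer loop
   vertex 1.2 3.0 4.8
   vertex 0.1 4.1 4.8
   vertex 1.9 1.3 4.6
  endloop
 endfacet
 facet normal 0.705 0.211 0.677
  outer loop
   vertex 1.2 3.0 4.8
   vertex 1.9 1.3 4.6
   vertex 4.0 0.7 2.6
  endloop
 endfacet
 facet normal 0.598 0.598 0.535
  outer loop
   vertex 1.2 3.0 4.8
   vertex 1.3 4.6 2.9
   vertex 0.1 4.1 4.8
  endloop
 endfacet
 facet normal 0.751 0.485 0.448
  outer loop
   vertex 1.2 3.0 4.8
   vertex 4.0 0.7 2.6
   vertex 1.3 4.6 2.9
  endloop
 endfacet
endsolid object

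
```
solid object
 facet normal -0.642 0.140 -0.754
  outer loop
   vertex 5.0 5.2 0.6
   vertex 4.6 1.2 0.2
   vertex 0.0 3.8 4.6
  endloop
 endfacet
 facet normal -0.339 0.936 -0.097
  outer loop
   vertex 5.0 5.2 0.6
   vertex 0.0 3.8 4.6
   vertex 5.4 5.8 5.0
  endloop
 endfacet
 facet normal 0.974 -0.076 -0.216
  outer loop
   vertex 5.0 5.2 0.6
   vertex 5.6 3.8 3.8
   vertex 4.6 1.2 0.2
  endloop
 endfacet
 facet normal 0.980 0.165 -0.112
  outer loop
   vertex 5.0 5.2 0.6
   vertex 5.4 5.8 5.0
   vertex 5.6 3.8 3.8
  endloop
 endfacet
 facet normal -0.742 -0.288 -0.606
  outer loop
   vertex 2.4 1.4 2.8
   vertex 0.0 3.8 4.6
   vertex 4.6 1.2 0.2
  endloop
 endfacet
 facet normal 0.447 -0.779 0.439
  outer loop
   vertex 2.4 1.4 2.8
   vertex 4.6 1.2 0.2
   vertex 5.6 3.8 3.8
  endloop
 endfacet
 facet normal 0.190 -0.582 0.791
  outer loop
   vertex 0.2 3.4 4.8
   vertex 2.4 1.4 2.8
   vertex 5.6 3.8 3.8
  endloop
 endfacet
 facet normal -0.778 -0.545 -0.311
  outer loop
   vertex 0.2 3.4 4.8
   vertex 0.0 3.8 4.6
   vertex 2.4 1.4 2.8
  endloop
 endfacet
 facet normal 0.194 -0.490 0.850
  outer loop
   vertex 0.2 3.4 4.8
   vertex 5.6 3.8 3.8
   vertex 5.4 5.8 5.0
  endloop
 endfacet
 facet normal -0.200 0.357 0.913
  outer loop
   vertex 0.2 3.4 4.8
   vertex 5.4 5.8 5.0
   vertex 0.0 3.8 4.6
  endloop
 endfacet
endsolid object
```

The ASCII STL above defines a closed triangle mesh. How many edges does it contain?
15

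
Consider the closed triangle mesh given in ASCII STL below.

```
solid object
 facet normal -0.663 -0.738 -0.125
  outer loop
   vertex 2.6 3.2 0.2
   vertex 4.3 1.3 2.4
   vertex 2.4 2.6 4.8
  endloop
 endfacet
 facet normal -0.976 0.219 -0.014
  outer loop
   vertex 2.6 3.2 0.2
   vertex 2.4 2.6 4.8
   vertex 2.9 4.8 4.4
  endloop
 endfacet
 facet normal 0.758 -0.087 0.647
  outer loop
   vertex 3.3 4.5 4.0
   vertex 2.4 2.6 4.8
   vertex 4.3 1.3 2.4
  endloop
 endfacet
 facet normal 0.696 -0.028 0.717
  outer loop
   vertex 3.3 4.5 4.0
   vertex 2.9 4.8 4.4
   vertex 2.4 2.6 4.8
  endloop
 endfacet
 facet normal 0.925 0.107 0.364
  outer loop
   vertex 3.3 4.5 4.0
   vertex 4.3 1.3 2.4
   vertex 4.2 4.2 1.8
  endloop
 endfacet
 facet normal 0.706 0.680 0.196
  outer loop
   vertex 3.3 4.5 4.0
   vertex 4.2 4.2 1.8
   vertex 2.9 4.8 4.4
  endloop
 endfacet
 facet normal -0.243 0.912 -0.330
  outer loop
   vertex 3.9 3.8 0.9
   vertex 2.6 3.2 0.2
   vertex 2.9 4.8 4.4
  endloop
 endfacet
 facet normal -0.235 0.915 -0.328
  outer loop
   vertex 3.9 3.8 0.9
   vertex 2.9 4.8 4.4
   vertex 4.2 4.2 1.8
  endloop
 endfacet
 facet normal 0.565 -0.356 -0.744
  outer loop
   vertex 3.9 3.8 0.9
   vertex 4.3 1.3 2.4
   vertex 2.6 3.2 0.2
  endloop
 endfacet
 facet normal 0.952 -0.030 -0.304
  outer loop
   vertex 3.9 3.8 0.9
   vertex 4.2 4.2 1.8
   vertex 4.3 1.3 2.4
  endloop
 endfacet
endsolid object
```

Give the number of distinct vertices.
7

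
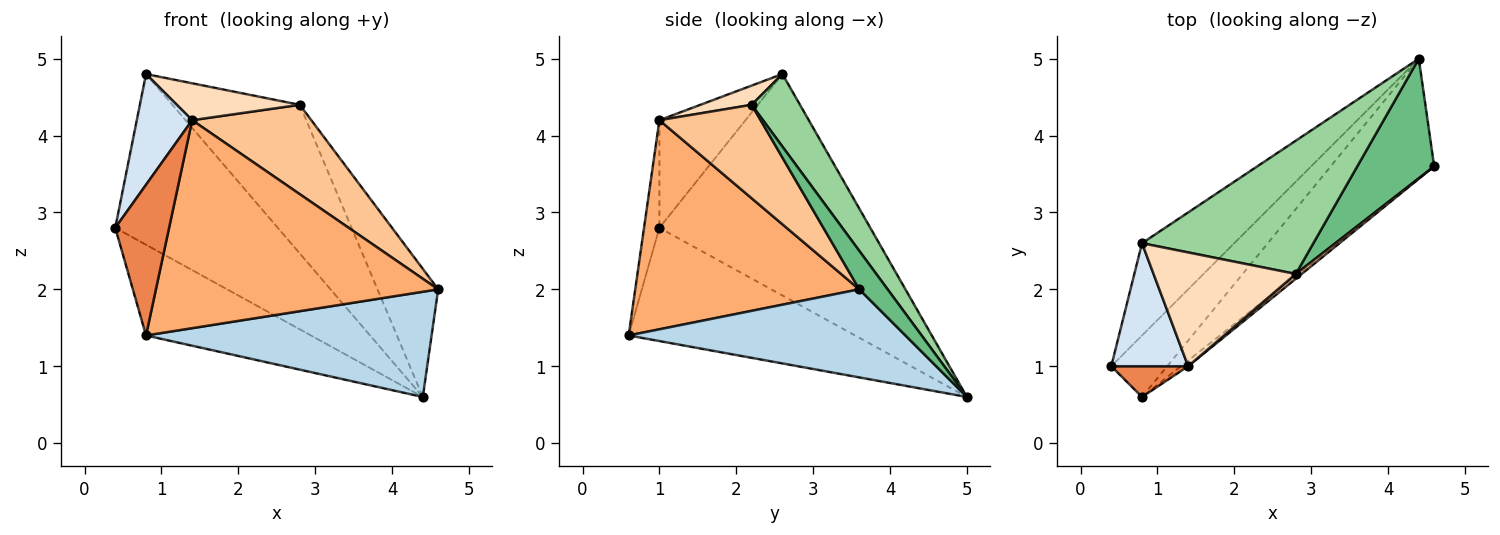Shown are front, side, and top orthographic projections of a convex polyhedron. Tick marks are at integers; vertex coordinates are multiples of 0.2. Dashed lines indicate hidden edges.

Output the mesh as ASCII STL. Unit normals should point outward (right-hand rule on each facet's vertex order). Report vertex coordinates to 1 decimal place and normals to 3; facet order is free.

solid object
 facet normal -0.752 0.580 -0.313
  outer loop
   vertex 0.8 2.6 4.8
   vertex 4.4 5.0 0.6
   vertex 0.4 1.0 2.8
  endloop
 endfacet
 facet normal -0.751 0.547 -0.371
  outer loop
   vertex 0.8 0.6 1.4
   vertex 0.4 1.0 2.8
   vertex 4.4 5.0 0.6
  endloop
 endfacet
 facet normal 0.539 -0.556 -0.633
  outer loop
   vertex 0.8 0.6 1.4
   vertex 4.4 5.0 0.6
   vertex 4.6 3.6 2.0
  endloop
 endfacet
 facet normal -0.721 -0.464 0.515
  outer loop
   vertex 1.4 1.0 4.2
   vertex 0.8 2.6 4.8
   vertex 0.4 1.0 2.8
  endloop
 endfacet
 facet normal -0.270 -0.944 0.193
  outer loop
   vertex 1.4 1.0 4.2
   vertex 0.4 1.0 2.8
   vertex 0.8 0.6 1.4
  endloop
 endfacet
 facet normal 0.622 -0.783 -0.021
  outer loop
   vertex 1.4 1.0 4.2
   vertex 0.8 0.6 1.4
   vertex 4.6 3.6 2.0
  endloop
 endfacet
 facet normal 0.647 -0.762 0.041
  outer loop
   vertex 2.8 2.2 4.4
   vertex 1.4 1.0 4.2
   vertex 4.6 3.6 2.0
  endloop
 endfacet
 facet normal 0.127 -0.306 0.943
  outer loop
   vertex 2.8 2.2 4.4
   vertex 0.8 2.6 4.8
   vertex 1.4 1.0 4.2
  endloop
 endfacet
 facet normal 0.323 0.692 0.646
  outer loop
   vertex 2.8 2.2 4.4
   vertex 4.6 3.6 2.0
   vertex 4.4 5.0 0.6
  endloop
 endfacet
 facet normal 0.272 0.717 0.642
  outer loop
   vertex 2.8 2.2 4.4
   vertex 4.4 5.0 0.6
   vertex 0.8 2.6 4.8
  endloop
 endfacet
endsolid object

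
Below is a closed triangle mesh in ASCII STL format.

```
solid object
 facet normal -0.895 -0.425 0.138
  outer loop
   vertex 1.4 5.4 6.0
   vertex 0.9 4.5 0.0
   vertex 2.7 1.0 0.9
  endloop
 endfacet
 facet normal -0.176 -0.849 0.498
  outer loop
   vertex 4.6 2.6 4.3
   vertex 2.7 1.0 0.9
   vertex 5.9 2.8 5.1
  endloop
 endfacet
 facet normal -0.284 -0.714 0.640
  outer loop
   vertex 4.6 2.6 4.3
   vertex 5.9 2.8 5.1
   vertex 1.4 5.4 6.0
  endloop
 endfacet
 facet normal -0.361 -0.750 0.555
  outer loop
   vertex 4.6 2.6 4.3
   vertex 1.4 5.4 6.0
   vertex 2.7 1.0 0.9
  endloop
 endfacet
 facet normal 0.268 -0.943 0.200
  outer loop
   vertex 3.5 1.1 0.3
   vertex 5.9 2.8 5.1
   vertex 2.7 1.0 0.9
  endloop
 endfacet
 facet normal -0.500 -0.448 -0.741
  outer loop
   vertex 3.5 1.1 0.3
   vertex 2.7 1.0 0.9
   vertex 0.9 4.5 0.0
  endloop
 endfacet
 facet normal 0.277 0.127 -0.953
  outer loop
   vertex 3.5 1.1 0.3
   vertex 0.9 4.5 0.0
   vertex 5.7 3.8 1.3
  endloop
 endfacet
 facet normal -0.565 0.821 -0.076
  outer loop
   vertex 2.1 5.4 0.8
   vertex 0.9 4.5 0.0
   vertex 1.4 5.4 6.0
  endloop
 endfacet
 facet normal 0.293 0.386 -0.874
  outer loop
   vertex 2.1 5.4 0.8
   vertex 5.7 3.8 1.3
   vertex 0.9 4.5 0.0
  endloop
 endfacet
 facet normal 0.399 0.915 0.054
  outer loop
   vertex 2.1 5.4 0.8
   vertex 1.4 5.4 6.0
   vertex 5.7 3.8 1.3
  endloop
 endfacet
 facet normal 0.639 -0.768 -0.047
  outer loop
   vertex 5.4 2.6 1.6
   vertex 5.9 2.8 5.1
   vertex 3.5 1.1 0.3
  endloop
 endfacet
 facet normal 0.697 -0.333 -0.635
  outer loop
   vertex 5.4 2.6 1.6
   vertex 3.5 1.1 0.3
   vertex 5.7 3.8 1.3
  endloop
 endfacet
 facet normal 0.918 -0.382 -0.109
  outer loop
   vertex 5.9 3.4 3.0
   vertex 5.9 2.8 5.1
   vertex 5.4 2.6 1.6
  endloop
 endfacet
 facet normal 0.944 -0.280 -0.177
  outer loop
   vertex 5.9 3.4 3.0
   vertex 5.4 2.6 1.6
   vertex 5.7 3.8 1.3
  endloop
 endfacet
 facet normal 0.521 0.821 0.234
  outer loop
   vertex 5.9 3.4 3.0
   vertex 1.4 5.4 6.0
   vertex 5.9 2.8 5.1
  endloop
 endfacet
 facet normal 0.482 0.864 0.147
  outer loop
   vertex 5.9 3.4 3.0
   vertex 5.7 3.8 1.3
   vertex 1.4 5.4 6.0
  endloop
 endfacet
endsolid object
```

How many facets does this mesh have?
16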